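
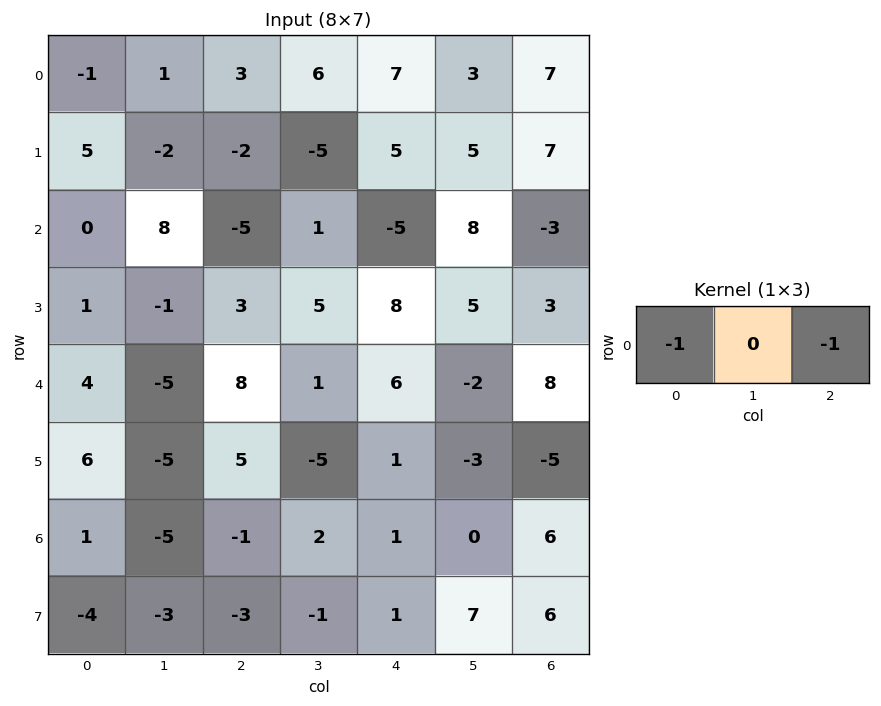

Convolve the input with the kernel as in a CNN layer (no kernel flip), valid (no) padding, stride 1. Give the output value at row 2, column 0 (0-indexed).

The receptive field on the input at this output position is [0 8 -5]. Elementwise product with the kernel and sum: 0·-1 + -5·-1.

5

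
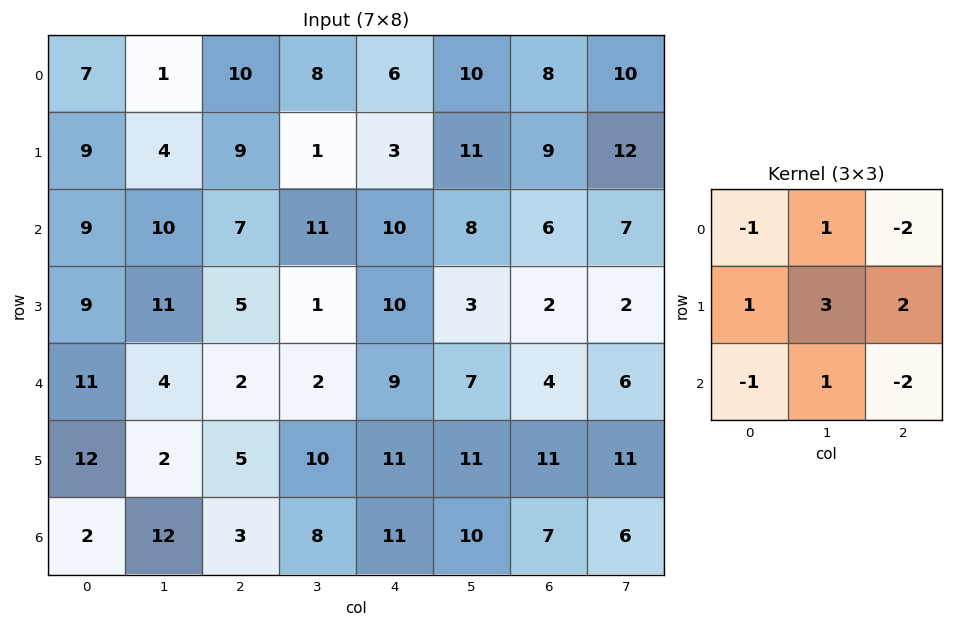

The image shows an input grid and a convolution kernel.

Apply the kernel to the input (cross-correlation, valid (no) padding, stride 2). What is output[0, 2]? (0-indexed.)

The receptive field on the input at this output position is [6 10 8 / 3 11 9 / 10 8 6]. Elementwise product with the kernel and sum: 6·-1 + 10·1 + 8·-2 + 3·1 + 11·3 + 9·2 + 10·-1 + 8·1 + 6·-2.

28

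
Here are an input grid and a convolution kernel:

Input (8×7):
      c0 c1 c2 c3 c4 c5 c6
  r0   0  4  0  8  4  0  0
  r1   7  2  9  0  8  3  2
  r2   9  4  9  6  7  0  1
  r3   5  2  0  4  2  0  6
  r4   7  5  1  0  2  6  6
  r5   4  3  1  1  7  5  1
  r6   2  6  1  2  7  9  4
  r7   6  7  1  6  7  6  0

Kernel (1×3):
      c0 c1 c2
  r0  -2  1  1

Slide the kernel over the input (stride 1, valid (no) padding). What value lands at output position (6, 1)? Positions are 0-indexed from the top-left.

-9

The receptive field on the input at this output position is [6 1 2]. Elementwise product with the kernel and sum: 6·-2 + 1·1 + 2·1.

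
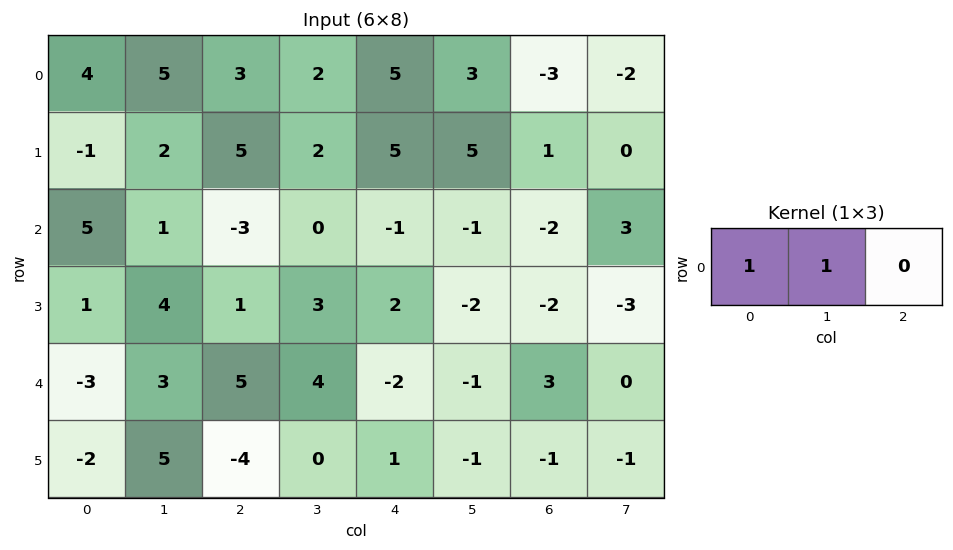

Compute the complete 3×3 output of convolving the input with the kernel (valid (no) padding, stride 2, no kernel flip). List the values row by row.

Output[0,0]: The receptive field on the input at this output position is [4 5 3]. Elementwise product with the kernel and sum: 4·1 + 5·1.
Output[0,1]: The receptive field on the input at this output position is [3 2 5]. Elementwise product with the kernel and sum: 3·1 + 2·1.

9 5 8
6 -3 -2
0 9 -3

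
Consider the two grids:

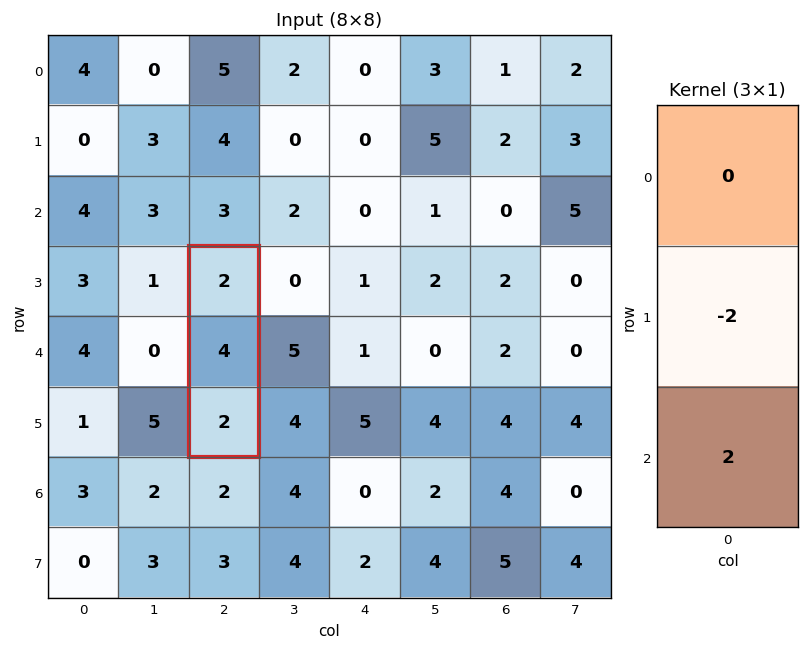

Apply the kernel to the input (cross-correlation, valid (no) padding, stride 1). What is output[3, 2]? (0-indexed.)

-4

The receptive field on the input at this output position is [2 / 4 / 2]. Elementwise product with the kernel and sum: 4·-2 + 2·2.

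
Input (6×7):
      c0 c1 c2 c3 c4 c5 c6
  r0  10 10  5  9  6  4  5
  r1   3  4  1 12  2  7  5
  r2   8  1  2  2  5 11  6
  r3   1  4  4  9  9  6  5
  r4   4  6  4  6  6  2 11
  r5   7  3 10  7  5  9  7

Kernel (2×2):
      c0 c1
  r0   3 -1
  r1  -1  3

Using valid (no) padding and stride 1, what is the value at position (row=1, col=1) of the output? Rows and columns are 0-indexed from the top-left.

The receptive field on the input at this output position is [4 1 / 1 2]. Elementwise product with the kernel and sum: 4·3 + 1·-1 + 1·-1 + 2·3.

16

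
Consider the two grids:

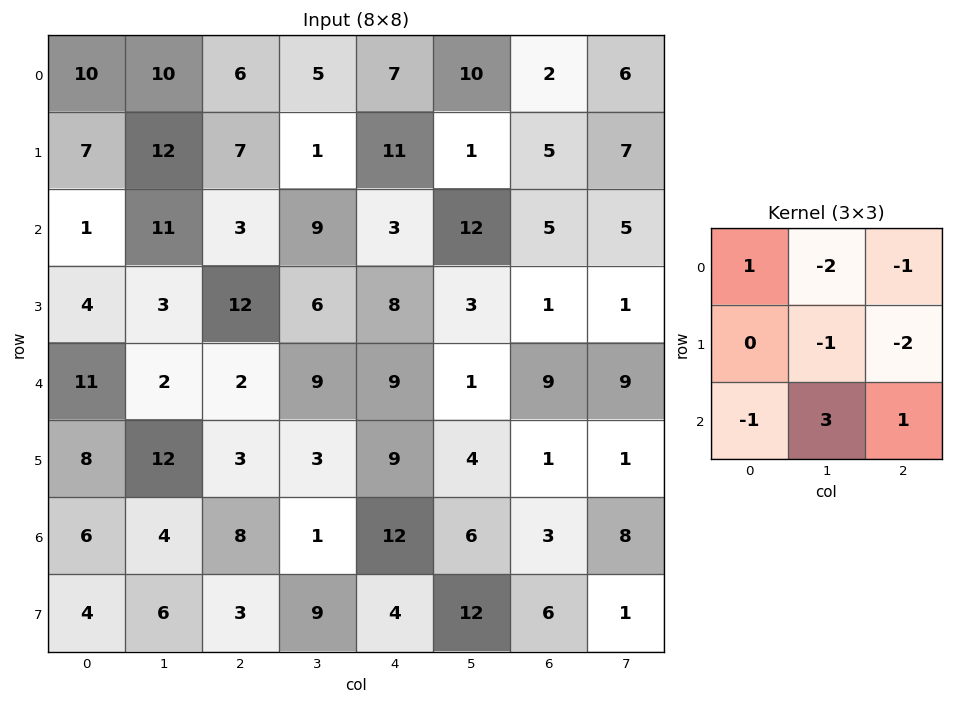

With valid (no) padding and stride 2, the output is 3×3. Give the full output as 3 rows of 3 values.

Output[0,0]: The receptive field on the input at this output position is [10 10 6 / 7 12 7 / 1 11 3]. Elementwise product with the kernel and sum: 10·1 + 10·-2 + 6·-1 + 12·-1 + 7·-2 + 1·-1 + 11·3 + 3·1.
Output[0,1]: The receptive field on the input at this output position is [6 5 7 / 7 1 11 / 3 9 3]. Elementwise product with the kernel and sum: 6·1 + 5·-2 + 7·-1 + 1·-1 + 11·-2 + 3·-1 + 9·3 + 3·1.

-7 -7 12
-54 -6 -28
1 -39 1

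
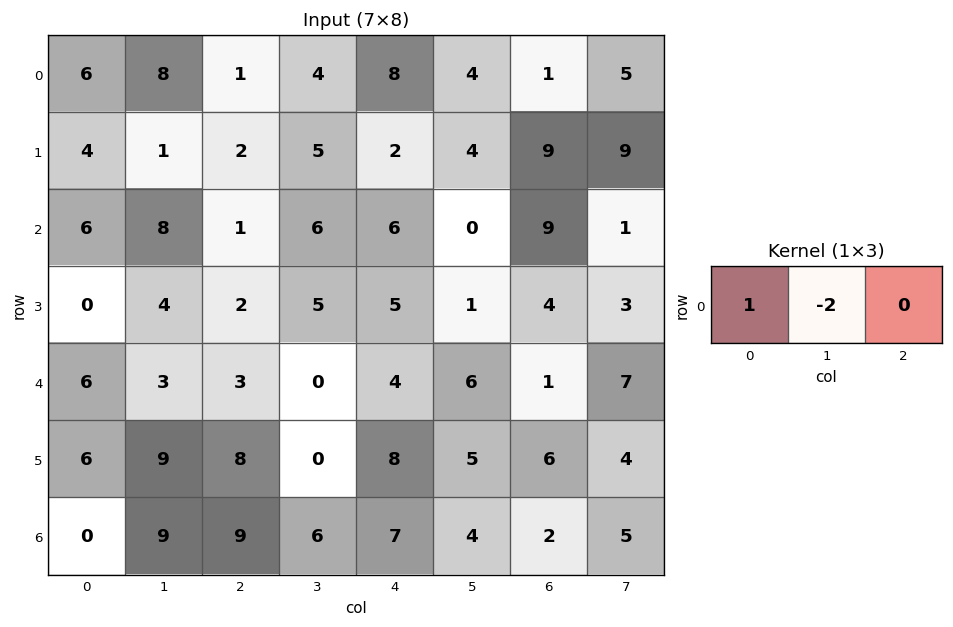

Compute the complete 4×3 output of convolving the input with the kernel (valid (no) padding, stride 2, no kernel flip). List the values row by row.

Output[0,0]: The receptive field on the input at this output position is [6 8 1]. Elementwise product with the kernel and sum: 6·1 + 8·-2.

-10 -7 0
-10 -11 6
0 3 -8
-18 -3 -1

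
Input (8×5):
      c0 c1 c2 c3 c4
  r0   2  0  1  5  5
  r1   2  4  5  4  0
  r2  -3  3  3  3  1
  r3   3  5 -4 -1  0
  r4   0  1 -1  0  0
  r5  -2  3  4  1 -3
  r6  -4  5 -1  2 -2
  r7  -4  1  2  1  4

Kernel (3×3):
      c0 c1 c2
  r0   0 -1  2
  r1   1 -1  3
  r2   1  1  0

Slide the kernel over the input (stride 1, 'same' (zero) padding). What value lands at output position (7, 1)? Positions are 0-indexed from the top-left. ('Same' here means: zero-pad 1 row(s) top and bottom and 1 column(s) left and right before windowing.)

-6

The receptive field on the zero-padded input at this output position is [-4 5 -1 / -4 1 2 / 0 0 0]. Elementwise product with the kernel and sum: 5·-1 + -1·2 + -4·1 + 1·-1 + 2·3 + 0·1 + 0·1.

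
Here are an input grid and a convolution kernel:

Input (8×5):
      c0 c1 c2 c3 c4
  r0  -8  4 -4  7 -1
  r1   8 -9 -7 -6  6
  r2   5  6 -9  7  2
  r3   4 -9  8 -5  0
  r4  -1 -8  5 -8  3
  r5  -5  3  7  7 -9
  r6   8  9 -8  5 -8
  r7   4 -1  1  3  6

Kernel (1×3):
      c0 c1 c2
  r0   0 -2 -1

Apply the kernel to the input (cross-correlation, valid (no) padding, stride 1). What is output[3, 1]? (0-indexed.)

The receptive field on the input at this output position is [-9 8 -5]. Elementwise product with the kernel and sum: 8·-2 + -5·-1.

-11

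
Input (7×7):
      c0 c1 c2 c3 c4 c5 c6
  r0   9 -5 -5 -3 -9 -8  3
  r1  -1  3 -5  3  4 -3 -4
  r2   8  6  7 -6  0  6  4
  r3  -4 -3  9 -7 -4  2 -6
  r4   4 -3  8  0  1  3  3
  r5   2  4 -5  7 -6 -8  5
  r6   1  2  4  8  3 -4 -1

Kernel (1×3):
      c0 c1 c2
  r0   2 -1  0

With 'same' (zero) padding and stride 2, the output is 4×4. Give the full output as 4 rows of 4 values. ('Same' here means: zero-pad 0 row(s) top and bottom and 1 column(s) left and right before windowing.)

-9 -5 3 -19
-8 5 -12 8
-4 -14 -1 3
-1 0 13 -7

Output[0,0]: The receptive field on the zero-padded input at this output position is [0 9 -5]. Elementwise product with the kernel and sum: 0·2 + 9·-1.
Output[0,1]: The receptive field on the zero-padded input at this output position is [-5 -5 -3]. Elementwise product with the kernel and sum: -5·2 + -5·-1.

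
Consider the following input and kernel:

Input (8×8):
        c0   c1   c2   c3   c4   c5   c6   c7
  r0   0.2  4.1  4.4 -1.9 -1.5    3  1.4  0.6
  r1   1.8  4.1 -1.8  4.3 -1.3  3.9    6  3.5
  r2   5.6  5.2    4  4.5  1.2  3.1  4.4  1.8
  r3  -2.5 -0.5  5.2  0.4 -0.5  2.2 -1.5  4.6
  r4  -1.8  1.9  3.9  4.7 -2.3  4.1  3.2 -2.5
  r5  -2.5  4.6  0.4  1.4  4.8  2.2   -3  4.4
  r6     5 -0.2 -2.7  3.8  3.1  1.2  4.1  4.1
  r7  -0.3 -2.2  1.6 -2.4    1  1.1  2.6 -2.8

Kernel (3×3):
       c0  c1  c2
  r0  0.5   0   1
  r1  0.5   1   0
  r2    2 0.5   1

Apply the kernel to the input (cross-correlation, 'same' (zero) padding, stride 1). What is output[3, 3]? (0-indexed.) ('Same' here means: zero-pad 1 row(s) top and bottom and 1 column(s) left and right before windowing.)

The receptive field on the zero-padded input at this output position is [4 4.5 1.2 / 5.2 0.4 -0.5 / 3.9 4.7 -2.3]. Elementwise product with the kernel and sum: 4·0.5 + 1.2·1 + 5.2·0.5 + 0.4·1 + 3.9·2 + 4.7·0.5 + -2.3·1.

14.05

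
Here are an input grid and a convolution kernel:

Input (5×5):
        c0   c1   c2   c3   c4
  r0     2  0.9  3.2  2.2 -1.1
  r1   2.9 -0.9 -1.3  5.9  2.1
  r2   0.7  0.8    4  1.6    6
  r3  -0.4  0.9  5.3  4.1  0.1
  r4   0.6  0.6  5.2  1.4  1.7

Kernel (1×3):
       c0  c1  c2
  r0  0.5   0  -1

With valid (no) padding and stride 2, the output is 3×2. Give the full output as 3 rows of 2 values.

Output[0,0]: The receptive field on the input at this output position is [2 0.9 3.2]. Elementwise product with the kernel and sum: 2·0.5 + 3.2·-1.
Output[0,1]: The receptive field on the input at this output position is [3.2 2.2 -1.1]. Elementwise product with the kernel and sum: 3.2·0.5 + -1.1·-1.

-2.2 2.7
-3.65 -4
-4.9 0.9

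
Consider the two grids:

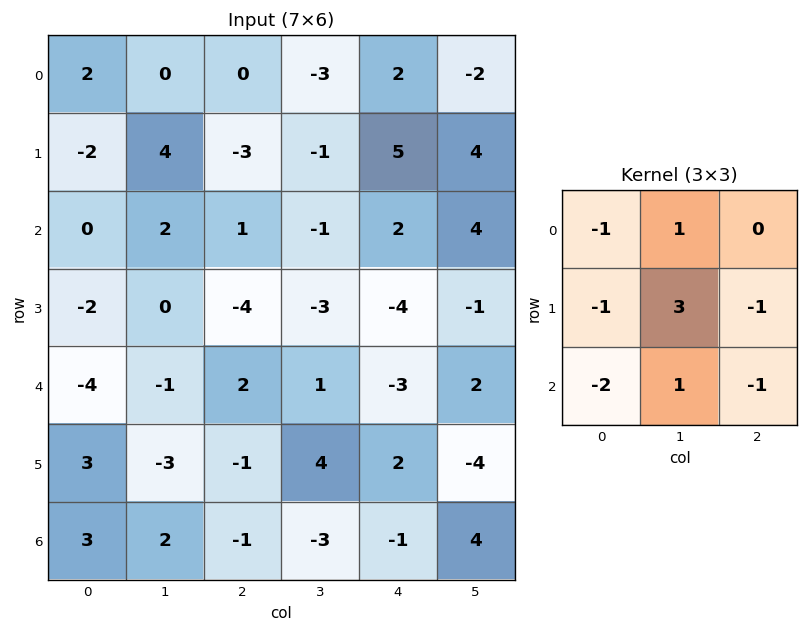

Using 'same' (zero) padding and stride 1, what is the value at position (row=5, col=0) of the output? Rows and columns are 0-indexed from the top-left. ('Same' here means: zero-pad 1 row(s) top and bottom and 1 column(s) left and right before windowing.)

The receptive field on the zero-padded input at this output position is [0 -4 -1 / 0 3 -3 / 0 3 2]. Elementwise product with the kernel and sum: 0·-1 + -4·1 + 0·-1 + 3·3 + -3·-1 + 0·-2 + 3·1 + 2·-1.

9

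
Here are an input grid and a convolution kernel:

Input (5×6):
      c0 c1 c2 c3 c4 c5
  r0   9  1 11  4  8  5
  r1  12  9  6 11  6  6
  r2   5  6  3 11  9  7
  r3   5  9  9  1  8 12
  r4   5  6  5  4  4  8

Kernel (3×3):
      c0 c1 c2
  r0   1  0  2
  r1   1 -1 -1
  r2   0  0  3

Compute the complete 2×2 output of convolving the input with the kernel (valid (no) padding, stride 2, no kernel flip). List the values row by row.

Output[0,0]: The receptive field on the input at this output position is [9 1 11 / 12 9 6 / 5 6 3]. Elementwise product with the kernel and sum: 9·1 + 11·2 + 12·1 + 9·-1 + 6·-1 + 3·3.
Output[0,1]: The receptive field on the input at this output position is [11 4 8 / 6 11 6 / 3 11 9]. Elementwise product with the kernel and sum: 11·1 + 8·2 + 6·1 + 11·-1 + 6·-1 + 9·3.

37 43
13 33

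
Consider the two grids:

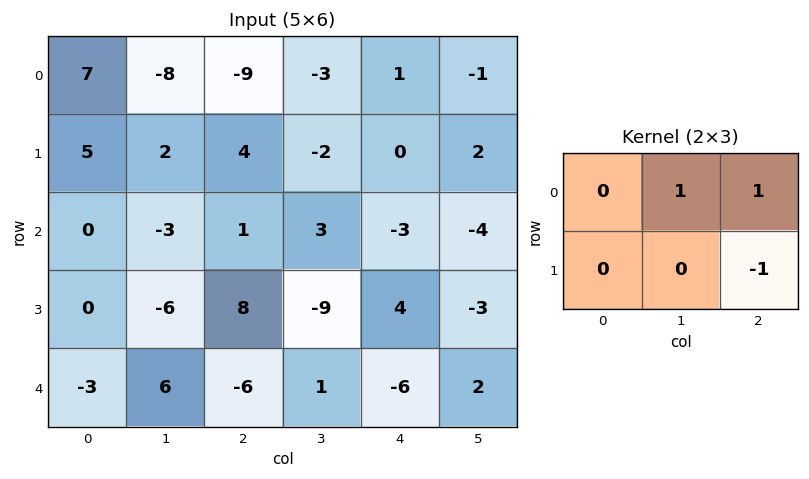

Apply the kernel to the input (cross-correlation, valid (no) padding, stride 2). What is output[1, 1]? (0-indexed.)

The receptive field on the input at this output position is [1 3 -3 / 8 -9 4]. Elementwise product with the kernel and sum: 3·1 + -3·1 + 4·-1.

-4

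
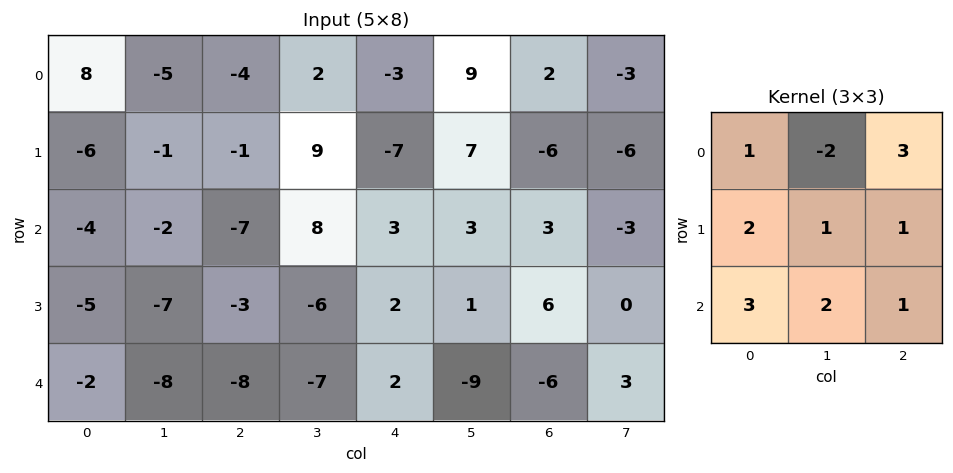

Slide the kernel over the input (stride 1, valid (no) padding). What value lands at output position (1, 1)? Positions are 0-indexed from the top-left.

-8

The receptive field on the input at this output position is [-1 -1 9 / -2 -7 8 / -7 -3 -6]. Elementwise product with the kernel and sum: -1·1 + -1·-2 + 9·3 + -2·2 + -7·1 + 8·1 + -7·3 + -3·2 + -6·1.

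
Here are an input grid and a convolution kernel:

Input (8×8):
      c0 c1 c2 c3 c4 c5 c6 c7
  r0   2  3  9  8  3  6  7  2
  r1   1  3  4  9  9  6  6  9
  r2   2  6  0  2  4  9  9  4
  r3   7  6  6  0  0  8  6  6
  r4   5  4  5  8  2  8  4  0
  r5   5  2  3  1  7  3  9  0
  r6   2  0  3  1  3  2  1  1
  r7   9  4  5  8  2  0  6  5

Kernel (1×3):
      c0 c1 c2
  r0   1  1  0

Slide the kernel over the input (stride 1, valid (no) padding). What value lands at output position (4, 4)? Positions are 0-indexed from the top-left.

The receptive field on the input at this output position is [2 8 4]. Elementwise product with the kernel and sum: 2·1 + 8·1.

10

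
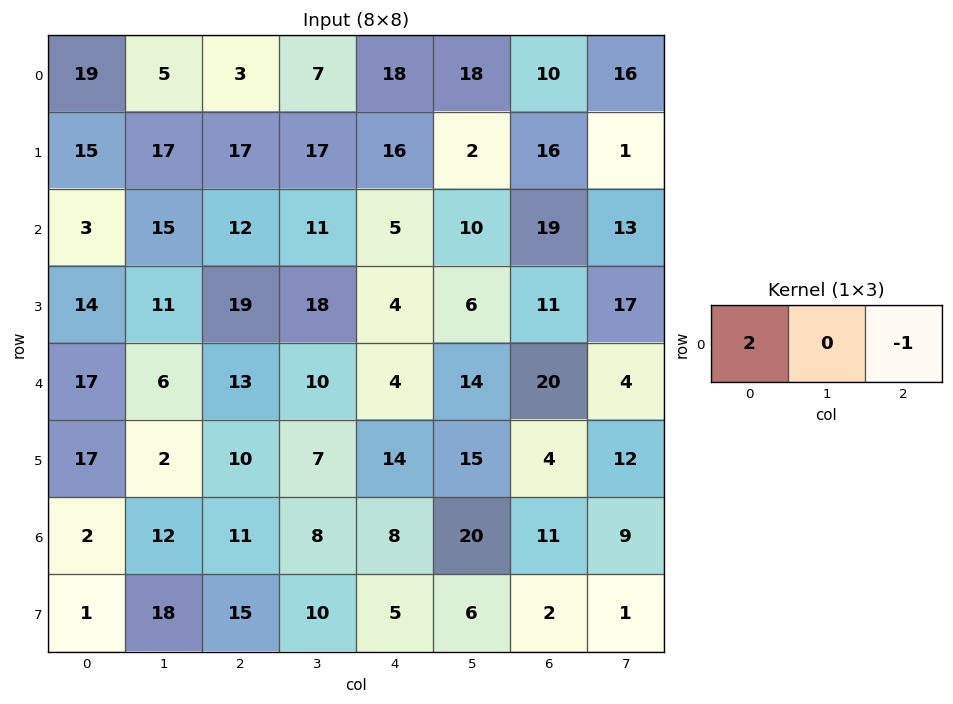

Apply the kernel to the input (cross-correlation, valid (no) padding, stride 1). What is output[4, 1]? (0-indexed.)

The receptive field on the input at this output position is [6 13 10]. Elementwise product with the kernel and sum: 6·2 + 10·-1.

2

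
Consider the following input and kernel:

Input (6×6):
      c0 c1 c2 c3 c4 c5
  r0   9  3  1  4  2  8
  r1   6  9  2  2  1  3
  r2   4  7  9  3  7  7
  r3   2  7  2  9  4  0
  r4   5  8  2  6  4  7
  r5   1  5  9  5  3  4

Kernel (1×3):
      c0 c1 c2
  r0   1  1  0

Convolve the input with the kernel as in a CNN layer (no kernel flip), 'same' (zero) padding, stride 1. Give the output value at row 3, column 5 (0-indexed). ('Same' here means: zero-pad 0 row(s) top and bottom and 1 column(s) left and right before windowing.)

4

The receptive field on the zero-padded input at this output position is [4 0 0]. Elementwise product with the kernel and sum: 4·1 + 0·1.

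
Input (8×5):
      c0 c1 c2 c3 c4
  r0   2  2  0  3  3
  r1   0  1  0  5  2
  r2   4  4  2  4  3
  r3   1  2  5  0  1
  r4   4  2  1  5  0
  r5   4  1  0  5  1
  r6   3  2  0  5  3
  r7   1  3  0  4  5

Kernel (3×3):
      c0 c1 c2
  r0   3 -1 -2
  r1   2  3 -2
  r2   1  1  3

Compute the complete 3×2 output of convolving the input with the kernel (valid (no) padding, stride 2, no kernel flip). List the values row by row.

Output[0,0]: The receptive field on the input at this output position is [2 2 0 / 0 1 0 / 4 4 2]. Elementwise product with the kernel and sum: 2·3 + 2·-1 + 0·-2 + 0·2 + 1·3 + 0·-2 + 4·1 + 4·1 + 2·3.

21 17
11 10
24 25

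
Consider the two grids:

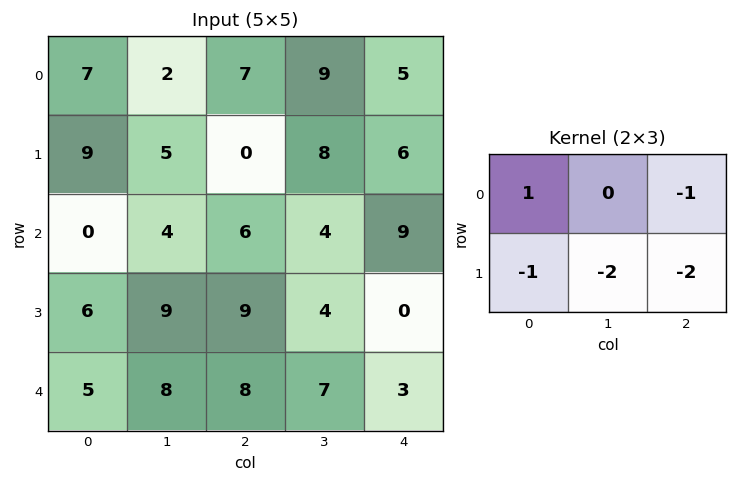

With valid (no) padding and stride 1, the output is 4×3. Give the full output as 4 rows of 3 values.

Output[0,0]: The receptive field on the input at this output position is [7 2 7 / 9 5 0]. Elementwise product with the kernel and sum: 7·1 + 7·-1 + 9·-1 + 5·-2 + 0·-2.

-19 -28 -26
-11 -27 -38
-48 -35 -20
-40 -33 -19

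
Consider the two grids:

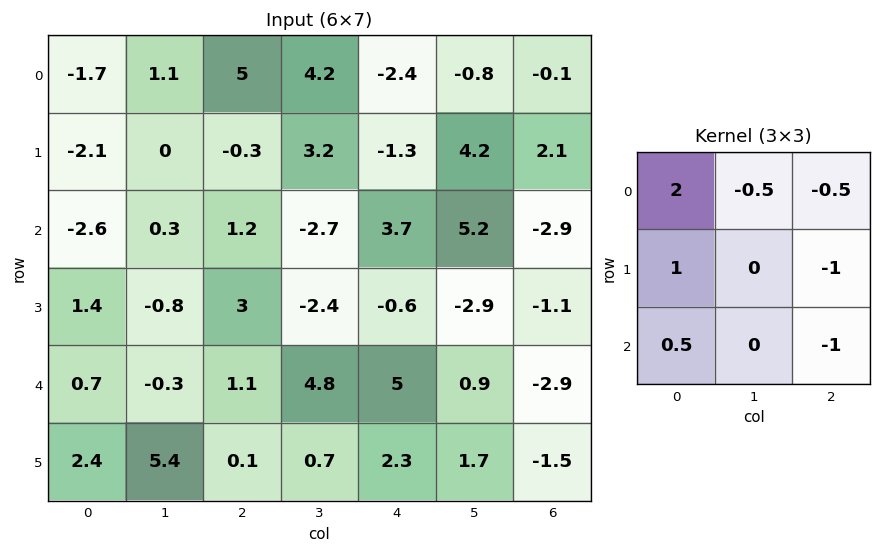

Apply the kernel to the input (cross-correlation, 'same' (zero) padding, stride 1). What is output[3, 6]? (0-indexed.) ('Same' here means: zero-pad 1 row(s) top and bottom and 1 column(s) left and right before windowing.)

9.4

The receptive field on the zero-padded input at this output position is [5.2 -2.9 0 / -2.9 -1.1 0 / 0.9 -2.9 0]. Elementwise product with the kernel and sum: 5.2·2 + -2.9·-0.5 + 0·-0.5 + -2.9·1 + 0·-1 + 0.9·0.5 + 0·-1.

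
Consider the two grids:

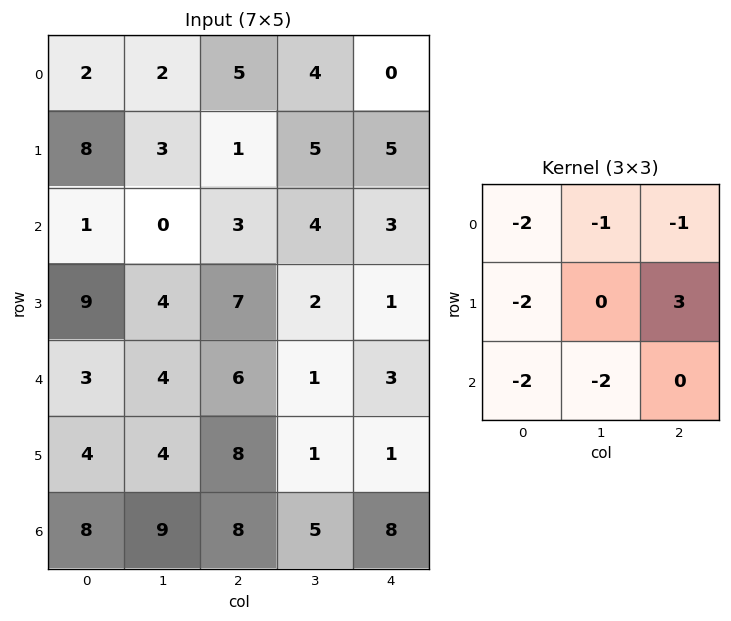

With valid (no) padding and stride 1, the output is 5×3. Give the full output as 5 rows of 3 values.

Output[0,0]: The receptive field on the input at this output position is [2 2 5 / 8 3 1 / 1 0 3]. Elementwise product with the kernel and sum: 2·-2 + 2·-1 + 5·-1 + 8·-2 + 1·3 + 1·-2 + 0·-2.

-26 -10 -15
-39 -22 -27
-16 -29 -38
-33 -46 -38
-34 -54 -55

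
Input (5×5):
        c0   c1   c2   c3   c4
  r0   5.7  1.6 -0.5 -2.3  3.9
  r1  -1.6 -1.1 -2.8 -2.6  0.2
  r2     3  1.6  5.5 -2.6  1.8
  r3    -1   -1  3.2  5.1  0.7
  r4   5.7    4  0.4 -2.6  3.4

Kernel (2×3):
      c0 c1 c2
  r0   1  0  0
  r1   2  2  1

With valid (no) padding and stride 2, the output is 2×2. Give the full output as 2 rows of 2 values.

-2.5 -11.1
2.2 22.8

Output[0,0]: The receptive field on the input at this output position is [5.7 1.6 -0.5 / -1.6 -1.1 -2.8]. Elementwise product with the kernel and sum: 5.7·1 + -1.6·2 + -1.1·2 + -2.8·1.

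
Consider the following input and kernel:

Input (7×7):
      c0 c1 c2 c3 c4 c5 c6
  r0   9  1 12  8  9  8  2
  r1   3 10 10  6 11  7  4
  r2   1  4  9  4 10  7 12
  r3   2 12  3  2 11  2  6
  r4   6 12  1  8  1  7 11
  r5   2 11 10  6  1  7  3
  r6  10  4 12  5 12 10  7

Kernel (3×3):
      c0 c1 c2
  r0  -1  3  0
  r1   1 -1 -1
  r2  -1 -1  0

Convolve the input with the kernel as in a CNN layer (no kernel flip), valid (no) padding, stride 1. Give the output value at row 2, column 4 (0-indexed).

6

The receptive field on the input at this output position is [10 7 12 / 11 2 6 / 1 7 11]. Elementwise product with the kernel and sum: 10·-1 + 7·3 + 11·1 + 2·-1 + 6·-1 + 1·-1 + 7·-1.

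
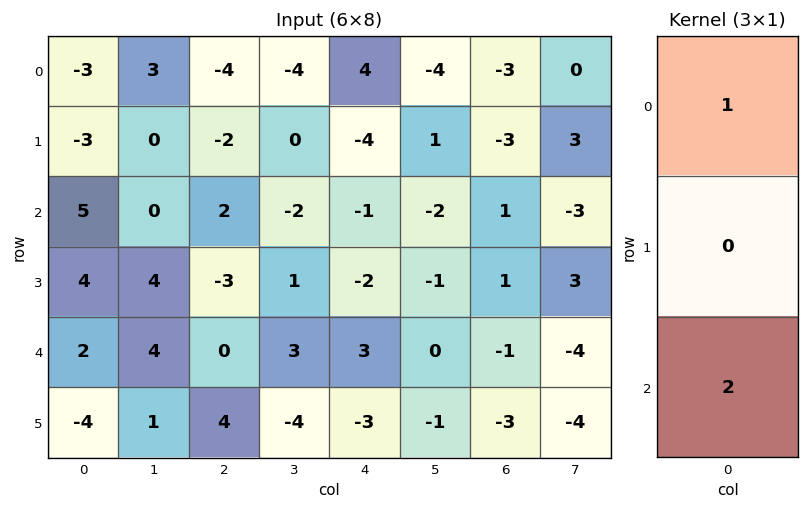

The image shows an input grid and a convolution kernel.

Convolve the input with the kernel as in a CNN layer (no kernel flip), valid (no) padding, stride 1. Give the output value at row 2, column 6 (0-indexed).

The receptive field on the input at this output position is [1 / 1 / -1]. Elementwise product with the kernel and sum: 1·1 + -1·2.

-1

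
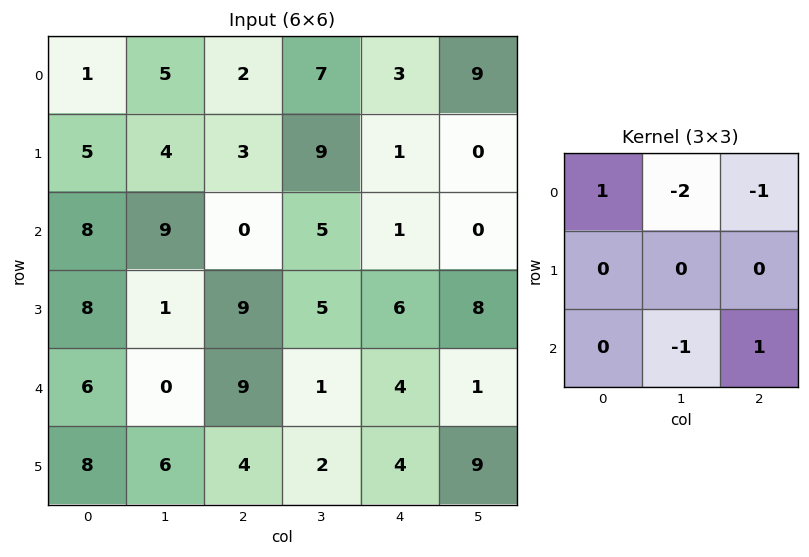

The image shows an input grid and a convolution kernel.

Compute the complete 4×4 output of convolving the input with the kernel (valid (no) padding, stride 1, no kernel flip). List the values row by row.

Output[0,0]: The receptive field on the input at this output position is [1 5 2 / 5 4 3 / 8 9 0]. Elementwise product with the kernel and sum: 1·1 + 5·-2 + 2·-1 + 9·-1 + 0·1.
Output[0,1]: The receptive field on the input at this output position is [5 2 7 / 4 3 9 / 9 0 5]. Elementwise product with the kernel and sum: 5·1 + 2·-2 + 7·-1 + 0·-1 + 5·1.

-20 -1 -19 -9
2 -15 -15 9
-1 -4 -8 0
-5 -24 -5 -10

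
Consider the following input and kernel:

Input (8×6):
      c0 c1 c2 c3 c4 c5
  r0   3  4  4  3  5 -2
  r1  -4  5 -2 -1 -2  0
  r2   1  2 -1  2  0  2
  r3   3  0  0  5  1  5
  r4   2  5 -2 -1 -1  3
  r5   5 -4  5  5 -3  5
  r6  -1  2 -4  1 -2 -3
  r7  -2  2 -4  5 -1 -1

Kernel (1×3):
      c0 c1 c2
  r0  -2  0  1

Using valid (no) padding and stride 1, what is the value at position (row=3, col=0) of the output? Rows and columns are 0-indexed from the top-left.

-6

The receptive field on the input at this output position is [3 0 0]. Elementwise product with the kernel and sum: 3·-2 + 0·1.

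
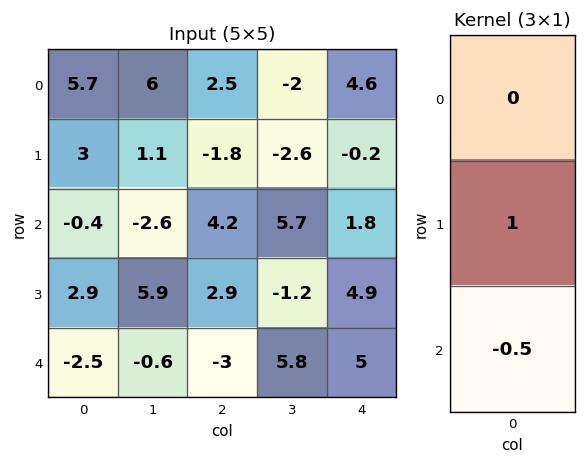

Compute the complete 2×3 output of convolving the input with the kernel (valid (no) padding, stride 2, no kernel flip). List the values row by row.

3.2 -3.9 -1.1
4.15 4.4 2.4

Output[0,0]: The receptive field on the input at this output position is [5.7 / 3 / -0.4]. Elementwise product with the kernel and sum: 3·1 + -0.4·-0.5.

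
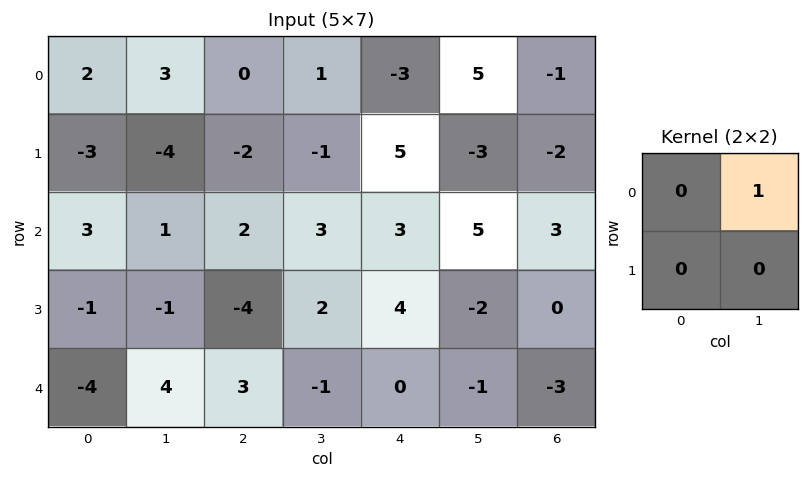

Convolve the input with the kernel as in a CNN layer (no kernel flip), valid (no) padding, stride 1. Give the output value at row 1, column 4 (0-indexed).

The receptive field on the input at this output position is [5 -3 / 3 5]. Elementwise product with the kernel and sum: -3·1.

-3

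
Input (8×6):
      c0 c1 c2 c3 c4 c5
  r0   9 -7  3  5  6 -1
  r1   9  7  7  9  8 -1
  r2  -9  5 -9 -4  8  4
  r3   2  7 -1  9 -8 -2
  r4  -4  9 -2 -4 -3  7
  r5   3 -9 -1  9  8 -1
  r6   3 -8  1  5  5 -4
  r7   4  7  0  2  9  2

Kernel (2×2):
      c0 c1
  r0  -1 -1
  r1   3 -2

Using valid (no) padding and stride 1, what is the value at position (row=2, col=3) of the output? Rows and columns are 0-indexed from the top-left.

The receptive field on the input at this output position is [-4 8 / 9 -8]. Elementwise product with the kernel and sum: -4·-1 + 8·-1 + 9·3 + -8·-2.

39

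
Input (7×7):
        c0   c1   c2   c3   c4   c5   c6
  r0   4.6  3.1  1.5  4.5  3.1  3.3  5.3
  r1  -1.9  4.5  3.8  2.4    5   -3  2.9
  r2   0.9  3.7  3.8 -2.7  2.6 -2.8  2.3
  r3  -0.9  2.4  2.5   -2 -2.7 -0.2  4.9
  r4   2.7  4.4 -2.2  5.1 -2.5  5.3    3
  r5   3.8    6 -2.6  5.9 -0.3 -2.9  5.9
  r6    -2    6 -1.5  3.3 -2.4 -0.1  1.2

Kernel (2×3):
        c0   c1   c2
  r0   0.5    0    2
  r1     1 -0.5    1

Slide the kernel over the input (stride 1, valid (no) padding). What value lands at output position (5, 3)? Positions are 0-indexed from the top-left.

1.55

The receptive field on the input at this output position is [5.9 -0.3 -2.9 / 3.3 -2.4 -0.1]. Elementwise product with the kernel and sum: 5.9·0.5 + -2.9·2 + 3.3·1 + -2.4·-0.5 + -0.1·1.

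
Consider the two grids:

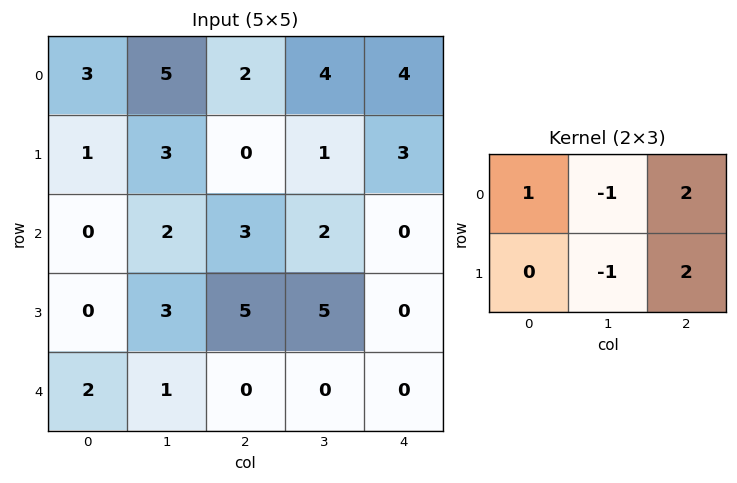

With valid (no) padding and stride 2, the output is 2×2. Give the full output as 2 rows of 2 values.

Output[0,0]: The receptive field on the input at this output position is [3 5 2 / 1 3 0]. Elementwise product with the kernel and sum: 3·1 + 5·-1 + 2·2 + 3·-1 + 0·2.

-1 11
11 -4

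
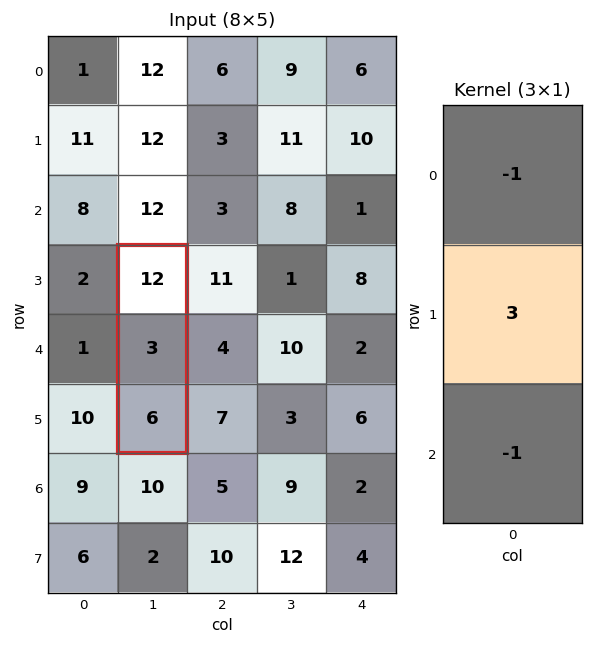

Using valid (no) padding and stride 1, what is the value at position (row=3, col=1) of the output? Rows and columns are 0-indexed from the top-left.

-9

The receptive field on the input at this output position is [12 / 3 / 6]. Elementwise product with the kernel and sum: 12·-1 + 3·3 + 6·-1.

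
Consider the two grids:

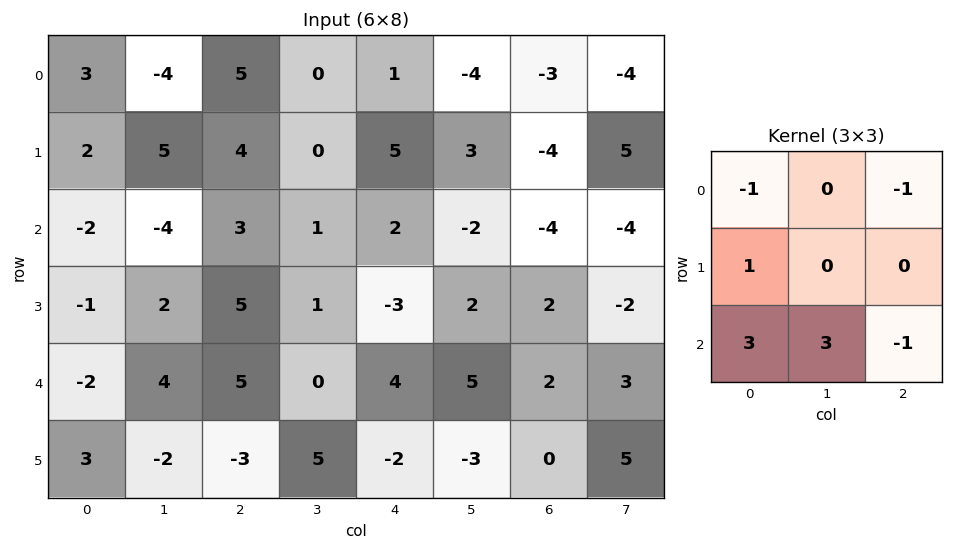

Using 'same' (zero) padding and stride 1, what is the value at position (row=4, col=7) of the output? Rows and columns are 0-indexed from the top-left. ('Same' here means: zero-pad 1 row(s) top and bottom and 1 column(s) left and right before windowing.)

The receptive field on the zero-padded input at this output position is [2 -2 0 / 2 3 0 / 0 5 0]. Elementwise product with the kernel and sum: 2·-1 + 0·-1 + 2·1 + 0·3 + 5·3 + 0·-1.

15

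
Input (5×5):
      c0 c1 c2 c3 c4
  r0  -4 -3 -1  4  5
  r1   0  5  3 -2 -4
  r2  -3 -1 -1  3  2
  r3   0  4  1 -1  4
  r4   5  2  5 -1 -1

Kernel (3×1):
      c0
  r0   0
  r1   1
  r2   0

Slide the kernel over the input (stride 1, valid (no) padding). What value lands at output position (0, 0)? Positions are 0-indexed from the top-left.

0

The receptive field on the input at this output position is [-4 / 0 / -3]. Elementwise product with the kernel and sum: 0·1.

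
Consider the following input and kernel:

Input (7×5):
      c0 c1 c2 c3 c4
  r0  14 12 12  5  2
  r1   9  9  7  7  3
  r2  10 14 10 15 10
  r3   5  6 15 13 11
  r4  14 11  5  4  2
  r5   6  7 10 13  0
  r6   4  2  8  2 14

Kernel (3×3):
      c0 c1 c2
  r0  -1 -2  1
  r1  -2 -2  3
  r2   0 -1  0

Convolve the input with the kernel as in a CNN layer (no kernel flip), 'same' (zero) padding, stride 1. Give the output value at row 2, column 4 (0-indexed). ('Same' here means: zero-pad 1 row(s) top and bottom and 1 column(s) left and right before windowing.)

-74

The receptive field on the zero-padded input at this output position is [7 3 0 / 15 10 0 / 13 11 0]. Elementwise product with the kernel and sum: 7·-1 + 3·-2 + 0·1 + 15·-2 + 10·-2 + 0·3 + 11·-1.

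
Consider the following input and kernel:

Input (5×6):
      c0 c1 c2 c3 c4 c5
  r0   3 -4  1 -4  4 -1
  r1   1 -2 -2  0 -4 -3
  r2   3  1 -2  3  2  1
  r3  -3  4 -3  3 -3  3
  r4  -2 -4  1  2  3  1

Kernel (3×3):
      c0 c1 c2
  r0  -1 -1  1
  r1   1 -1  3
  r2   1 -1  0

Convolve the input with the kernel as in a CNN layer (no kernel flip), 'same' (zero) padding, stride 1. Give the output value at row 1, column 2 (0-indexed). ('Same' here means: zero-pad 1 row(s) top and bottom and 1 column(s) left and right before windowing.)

The receptive field on the zero-padded input at this output position is [-4 1 -4 / -2 -2 0 / 1 -2 3]. Elementwise product with the kernel and sum: -4·-1 + 1·-1 + -4·1 + -2·1 + -2·-1 + 0·3 + 1·1 + -2·-1.

2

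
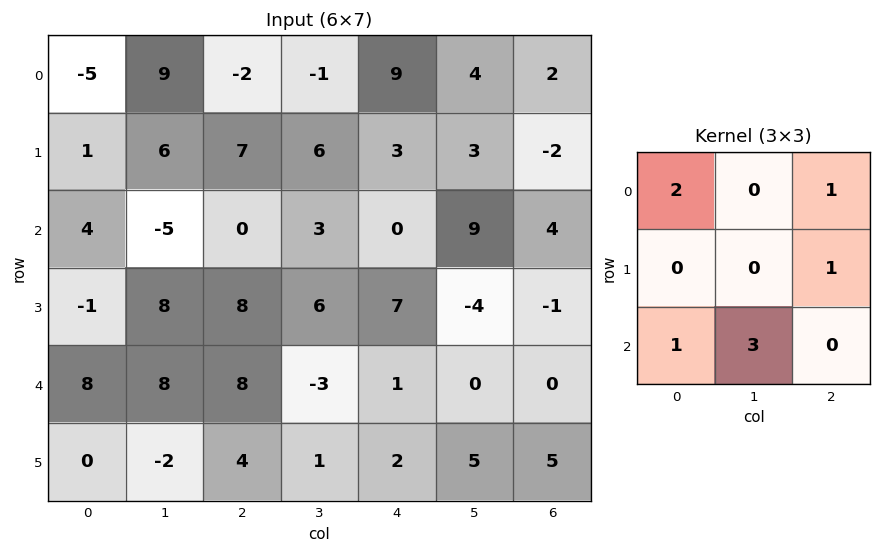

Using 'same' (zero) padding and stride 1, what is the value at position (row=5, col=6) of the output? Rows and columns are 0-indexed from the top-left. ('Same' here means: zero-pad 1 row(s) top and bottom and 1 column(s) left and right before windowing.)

The receptive field on the zero-padded input at this output position is [0 0 0 / 5 5 0 / 0 0 0]. Elementwise product with the kernel and sum: 0·2 + 0·1 + 0·1 + 0·1 + 0·3.

0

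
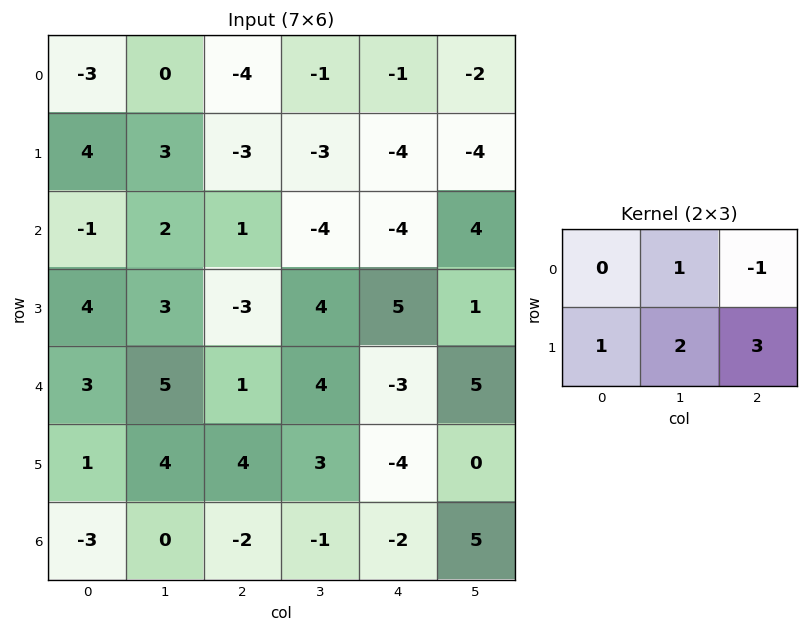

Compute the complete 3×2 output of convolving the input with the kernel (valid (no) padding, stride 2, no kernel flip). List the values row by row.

Output[0,0]: The receptive field on the input at this output position is [-3 0 -4 / 4 3 -3]. Elementwise product with the kernel and sum: 0·1 + -4·-1 + 4·1 + 3·2 + -3·3.
Output[0,1]: The receptive field on the input at this output position is [-4 -1 -1 / -3 -3 -4]. Elementwise product with the kernel and sum: -1·1 + -1·-1 + -3·1 + -3·2 + -4·3.

5 -21
2 20
25 5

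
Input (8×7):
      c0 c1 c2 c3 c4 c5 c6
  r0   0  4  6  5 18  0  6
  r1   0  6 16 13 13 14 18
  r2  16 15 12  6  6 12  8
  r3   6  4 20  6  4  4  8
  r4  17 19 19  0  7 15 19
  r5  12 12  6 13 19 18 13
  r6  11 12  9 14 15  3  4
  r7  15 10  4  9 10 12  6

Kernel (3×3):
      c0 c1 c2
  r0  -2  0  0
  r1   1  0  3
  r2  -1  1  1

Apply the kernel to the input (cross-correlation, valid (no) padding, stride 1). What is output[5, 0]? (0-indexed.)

13

The receptive field on the input at this output position is [12 12 6 / 11 12 9 / 15 10 4]. Elementwise product with the kernel and sum: 12·-2 + 11·1 + 9·3 + 15·-1 + 10·1 + 4·1.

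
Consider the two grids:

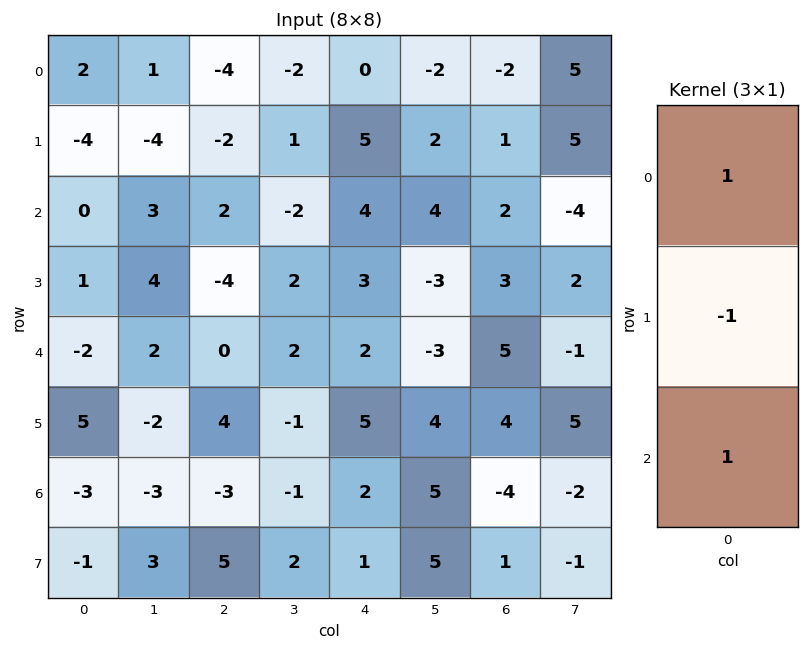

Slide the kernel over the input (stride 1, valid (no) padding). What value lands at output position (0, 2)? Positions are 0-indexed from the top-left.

The receptive field on the input at this output position is [-4 / -2 / 2]. Elementwise product with the kernel and sum: -4·1 + -2·-1 + 2·1.

0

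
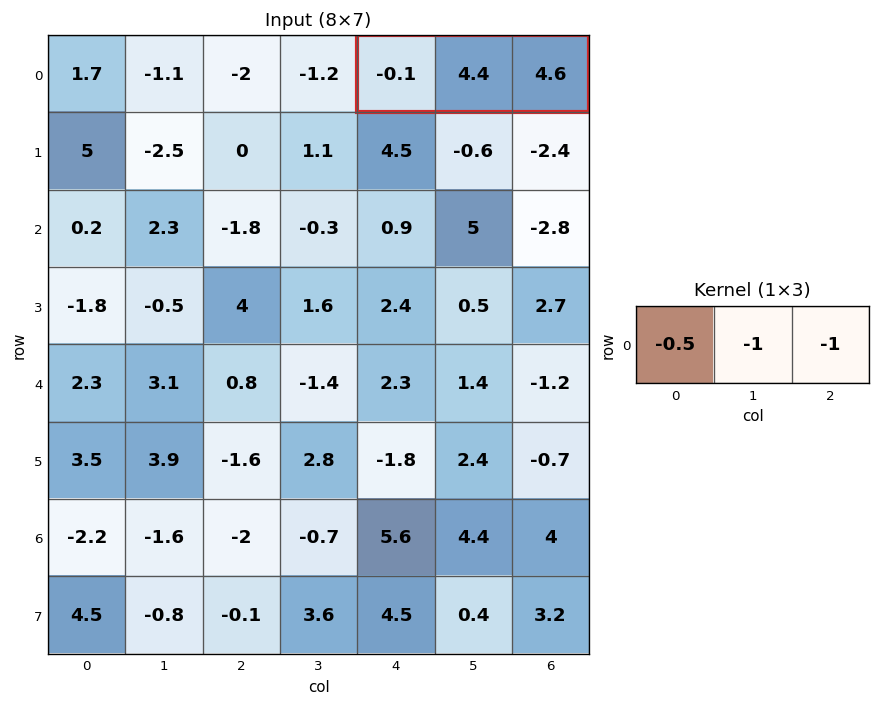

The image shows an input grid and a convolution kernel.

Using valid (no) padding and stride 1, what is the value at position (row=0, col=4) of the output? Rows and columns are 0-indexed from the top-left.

The receptive field on the input at this output position is [-0.1 4.4 4.6]. Elementwise product with the kernel and sum: -0.1·-0.5 + 4.4·-1 + 4.6·-1.

-8.95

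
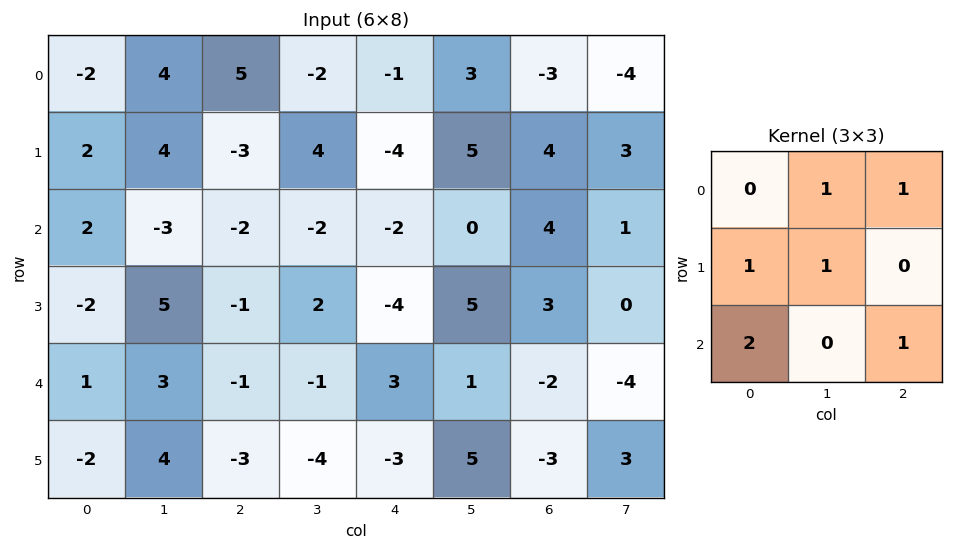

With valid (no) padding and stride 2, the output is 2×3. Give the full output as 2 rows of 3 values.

Output[0,0]: The receptive field on the input at this output position is [-2 4 5 / 2 4 -3 / 2 -3 -2]. Elementwise product with the kernel and sum: 4·1 + 5·1 + 2·1 + 4·1 + 2·2 + -2·1.
Output[0,1]: The receptive field on the input at this output position is [5 -2 -1 / -3 4 -4 / -2 -2 -2]. Elementwise product with the kernel and sum: -2·1 + -1·1 + -3·1 + 4·1 + -2·2 + -2·1.

17 -8 1
-1 -2 9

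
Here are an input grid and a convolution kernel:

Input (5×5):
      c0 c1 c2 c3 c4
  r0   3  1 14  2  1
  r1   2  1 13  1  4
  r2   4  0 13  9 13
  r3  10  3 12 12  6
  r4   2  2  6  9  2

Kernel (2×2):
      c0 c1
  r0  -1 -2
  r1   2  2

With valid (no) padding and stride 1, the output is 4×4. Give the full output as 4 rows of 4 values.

Output[0,0]: The receptive field on the input at this output position is [3 1 / 2 1]. Elementwise product with the kernel and sum: 3·-1 + 1·-2 + 2·2 + 1·2.

1 -1 10 6
4 -1 29 35
22 4 17 1
-8 -11 -6 -2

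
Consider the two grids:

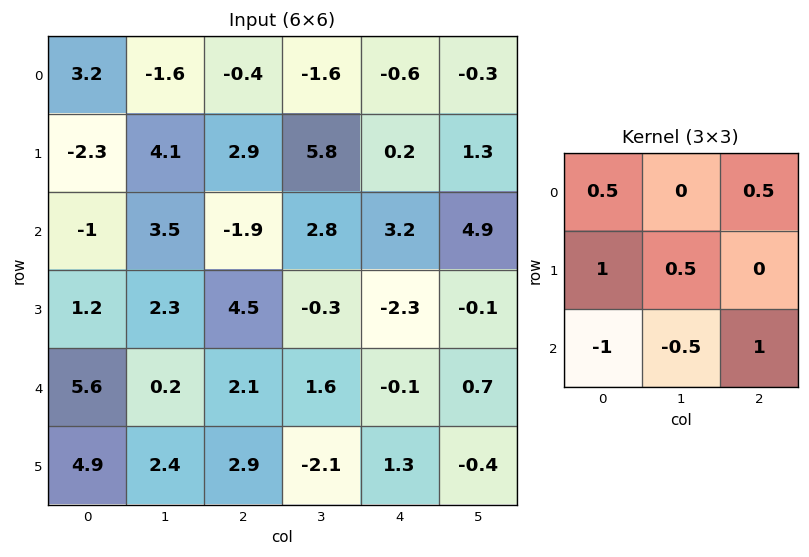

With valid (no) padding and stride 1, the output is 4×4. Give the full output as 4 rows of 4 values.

-1.5 4.2 9 5.45
3.2 2.65 -5.6 9.3
-2.7 8.05 2 1.55
5.35 -3.7 3.45 2.4

Output[0,0]: The receptive field on the input at this output position is [3.2 -1.6 -0.4 / -2.3 4.1 2.9 / -1 3.5 -1.9]. Elementwise product with the kernel and sum: 3.2·0.5 + -0.4·0.5 + -2.3·1 + 4.1·0.5 + -1·-1 + 3.5·-0.5 + -1.9·1.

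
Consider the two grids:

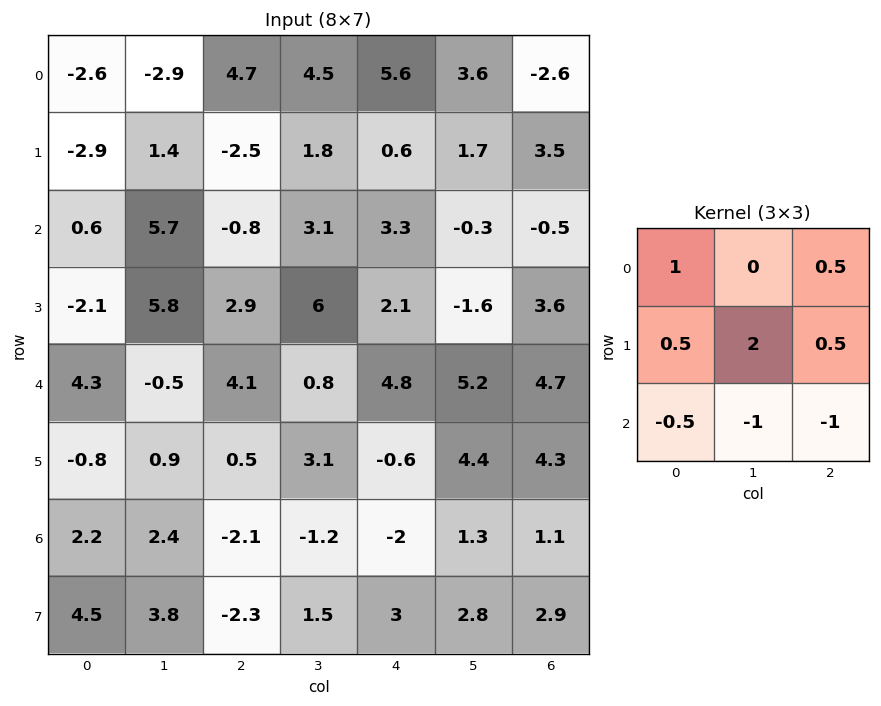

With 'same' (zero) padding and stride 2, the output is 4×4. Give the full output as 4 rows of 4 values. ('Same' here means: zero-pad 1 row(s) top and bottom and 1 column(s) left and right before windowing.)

-5.15 10.2 12.05 -7.75
1.05 -6.7 7.15 -2.25
11.15 13.1 12.45 3.9
-2.25 -2.25 -5.2 2.95

Output[0,0]: The receptive field on the zero-padded input at this output position is [0 0 0 / 0 -2.6 -2.9 / 0 -2.9 1.4]. Elementwise product with the kernel and sum: 0·1 + 0·0.5 + 0·0.5 + -2.6·2 + -2.9·0.5 + 0·-0.5 + -2.9·-1 + 1.4·-1.
Output[0,1]: The receptive field on the zero-padded input at this output position is [0 0 0 / -2.9 4.7 4.5 / 1.4 -2.5 1.8]. Elementwise product with the kernel and sum: 0·1 + 0·0.5 + -2.9·0.5 + 4.7·2 + 4.5·0.5 + 1.4·-0.5 + -2.5·-1 + 1.8·-1.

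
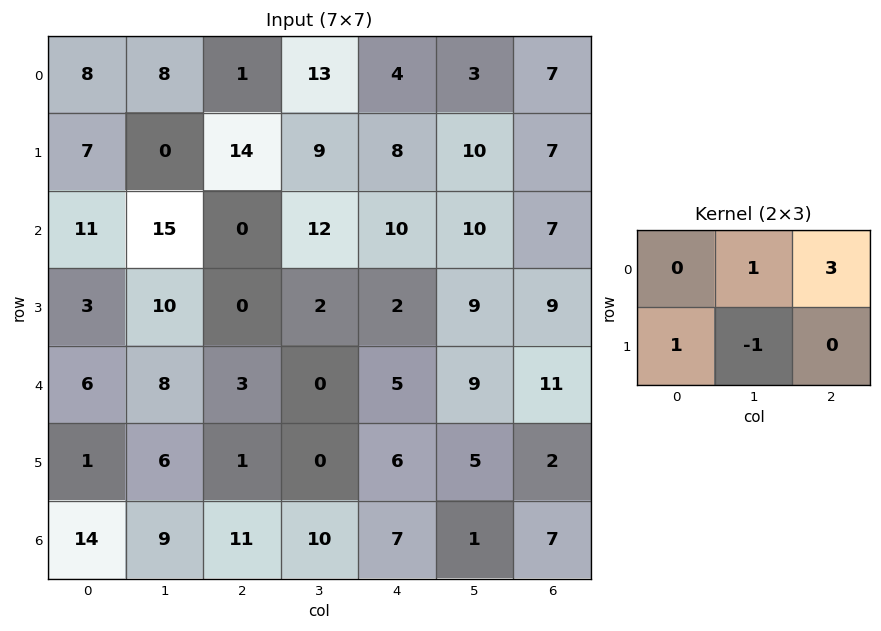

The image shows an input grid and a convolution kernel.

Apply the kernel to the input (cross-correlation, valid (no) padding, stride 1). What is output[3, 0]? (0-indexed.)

8

The receptive field on the input at this output position is [3 10 0 / 6 8 3]. Elementwise product with the kernel and sum: 10·1 + 0·3 + 6·1 + 8·-1.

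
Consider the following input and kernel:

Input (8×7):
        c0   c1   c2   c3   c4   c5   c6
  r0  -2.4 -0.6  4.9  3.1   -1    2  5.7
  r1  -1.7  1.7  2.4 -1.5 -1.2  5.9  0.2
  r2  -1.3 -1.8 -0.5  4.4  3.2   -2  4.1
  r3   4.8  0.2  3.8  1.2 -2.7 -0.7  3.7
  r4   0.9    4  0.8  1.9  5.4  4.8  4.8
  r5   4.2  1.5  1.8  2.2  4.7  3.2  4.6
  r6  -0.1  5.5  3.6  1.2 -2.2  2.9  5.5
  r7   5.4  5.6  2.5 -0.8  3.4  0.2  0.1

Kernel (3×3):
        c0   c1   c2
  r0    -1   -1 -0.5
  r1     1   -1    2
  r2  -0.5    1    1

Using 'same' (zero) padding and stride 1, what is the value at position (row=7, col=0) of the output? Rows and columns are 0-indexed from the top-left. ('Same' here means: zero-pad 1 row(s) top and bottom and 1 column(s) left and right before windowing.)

The receptive field on the zero-padded input at this output position is [0 -0.1 5.5 / 0 5.4 5.6 / 0 0 0]. Elementwise product with the kernel and sum: 0·-1 + -0.1·-1 + 5.5·-0.5 + 0·1 + 5.4·-1 + 5.6·2 + 0·-0.5 + 0·1 + 0·1.

3.15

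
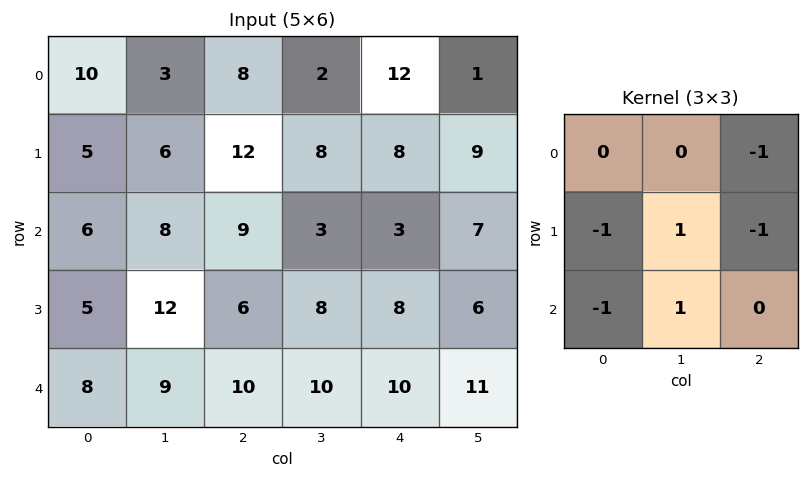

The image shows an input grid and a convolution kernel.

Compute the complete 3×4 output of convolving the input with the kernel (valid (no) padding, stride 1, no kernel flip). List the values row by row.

-17 -3 -30 -10
-12 -16 -15 -16
-7 -16 -9 -13

Output[0,0]: The receptive field on the input at this output position is [10 3 8 / 5 6 12 / 6 8 9]. Elementwise product with the kernel and sum: 8·-1 + 5·-1 + 6·1 + 12·-1 + 6·-1 + 8·1.
Output[0,1]: The receptive field on the input at this output position is [3 8 2 / 6 12 8 / 8 9 3]. Elementwise product with the kernel and sum: 2·-1 + 6·-1 + 12·1 + 8·-1 + 8·-1 + 9·1.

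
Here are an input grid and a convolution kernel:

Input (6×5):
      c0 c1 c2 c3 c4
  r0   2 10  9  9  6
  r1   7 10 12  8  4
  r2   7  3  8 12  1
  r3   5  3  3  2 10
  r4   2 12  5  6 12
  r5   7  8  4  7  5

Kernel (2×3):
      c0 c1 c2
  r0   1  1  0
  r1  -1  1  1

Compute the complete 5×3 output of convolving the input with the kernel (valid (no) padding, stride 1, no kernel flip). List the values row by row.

27 29 18
21 39 25
11 13 29
23 5 18
19 20 19

Output[0,0]: The receptive field on the input at this output position is [2 10 9 / 7 10 12]. Elementwise product with the kernel and sum: 2·1 + 10·1 + 7·-1 + 10·1 + 12·1.
Output[0,1]: The receptive field on the input at this output position is [10 9 9 / 10 12 8]. Elementwise product with the kernel and sum: 10·1 + 9·1 + 10·-1 + 12·1 + 8·1.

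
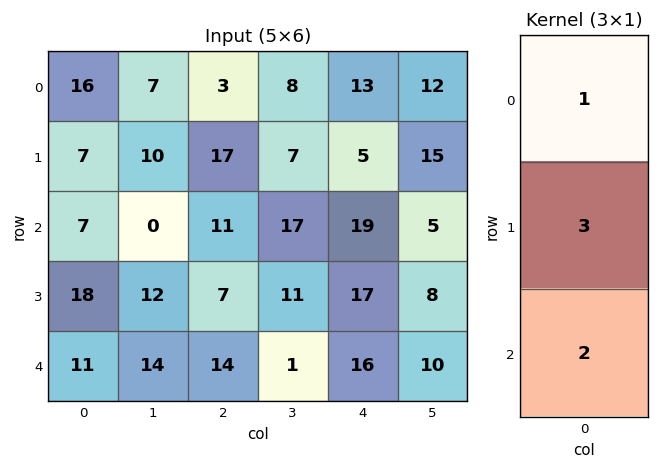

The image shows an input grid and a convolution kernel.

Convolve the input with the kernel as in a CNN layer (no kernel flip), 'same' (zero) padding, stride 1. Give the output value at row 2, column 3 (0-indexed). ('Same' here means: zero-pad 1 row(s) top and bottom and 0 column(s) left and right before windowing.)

The receptive field on the zero-padded input at this output position is [7 / 17 / 11]. Elementwise product with the kernel and sum: 7·1 + 17·3 + 11·2.

80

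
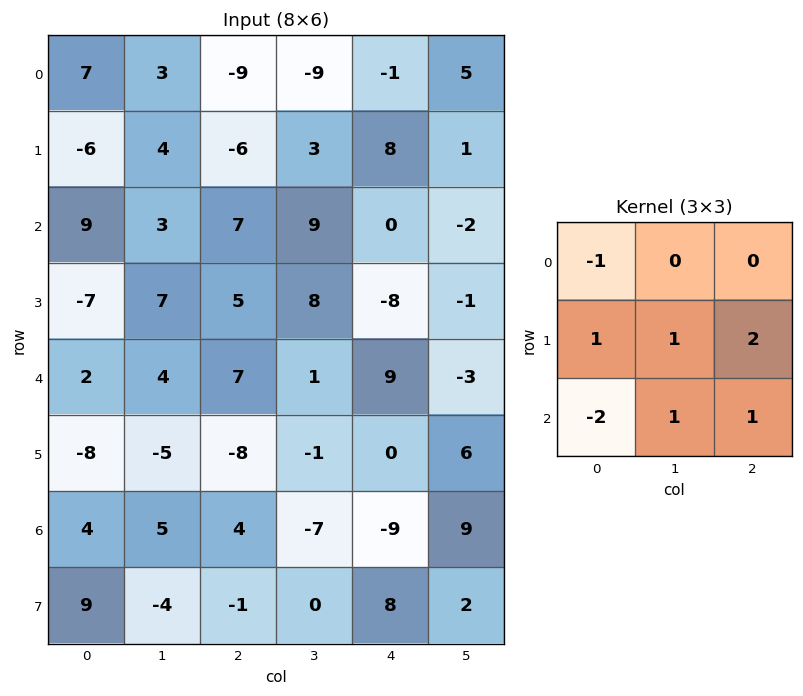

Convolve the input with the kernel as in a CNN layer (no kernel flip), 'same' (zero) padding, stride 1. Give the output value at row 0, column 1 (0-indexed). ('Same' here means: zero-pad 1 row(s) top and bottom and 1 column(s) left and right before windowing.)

2

The receptive field on the zero-padded input at this output position is [0 0 0 / 7 3 -9 / -6 4 -6]. Elementwise product with the kernel and sum: 0·-1 + 7·1 + 3·1 + -9·2 + -6·-2 + 4·1 + -6·1.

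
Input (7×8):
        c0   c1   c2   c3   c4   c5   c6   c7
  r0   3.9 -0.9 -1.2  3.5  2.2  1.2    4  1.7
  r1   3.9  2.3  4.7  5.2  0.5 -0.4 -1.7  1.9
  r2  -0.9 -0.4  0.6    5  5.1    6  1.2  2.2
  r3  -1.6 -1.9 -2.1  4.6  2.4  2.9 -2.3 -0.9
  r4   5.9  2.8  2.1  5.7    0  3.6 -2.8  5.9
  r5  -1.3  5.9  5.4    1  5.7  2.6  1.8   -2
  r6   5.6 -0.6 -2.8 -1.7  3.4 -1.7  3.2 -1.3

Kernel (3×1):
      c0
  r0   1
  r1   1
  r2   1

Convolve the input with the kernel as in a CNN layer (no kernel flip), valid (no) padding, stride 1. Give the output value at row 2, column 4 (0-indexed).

7.5

The receptive field on the input at this output position is [5.1 / 2.4 / 0]. Elementwise product with the kernel and sum: 5.1·1 + 2.4·1 + 0·1.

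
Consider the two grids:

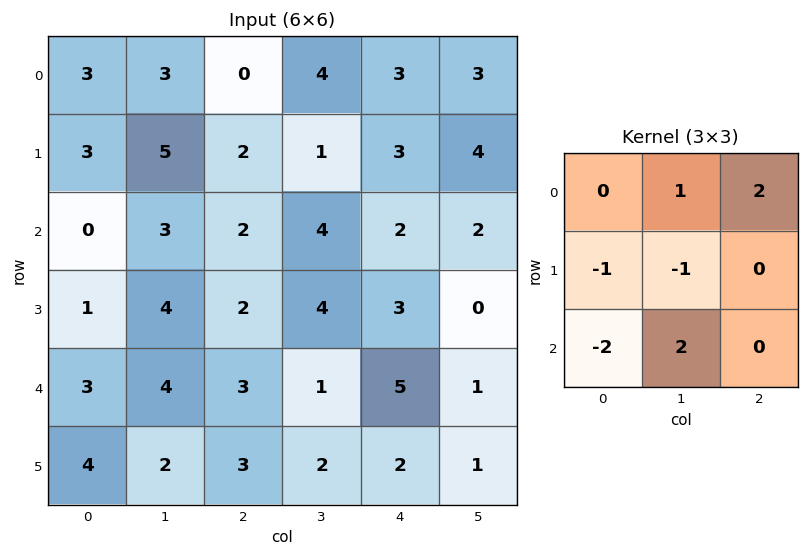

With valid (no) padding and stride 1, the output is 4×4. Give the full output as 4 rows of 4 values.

1 -1 11 1
12 -5 5 3
4 2 -2 7
-3 5 4 -3

Output[0,0]: The receptive field on the input at this output position is [3 3 0 / 3 5 2 / 0 3 2]. Elementwise product with the kernel and sum: 3·1 + 0·2 + 3·-1 + 5·-1 + 0·-2 + 3·2.
Output[0,1]: The receptive field on the input at this output position is [3 0 4 / 5 2 1 / 3 2 4]. Elementwise product with the kernel and sum: 0·1 + 4·2 + 5·-1 + 2·-1 + 3·-2 + 2·2.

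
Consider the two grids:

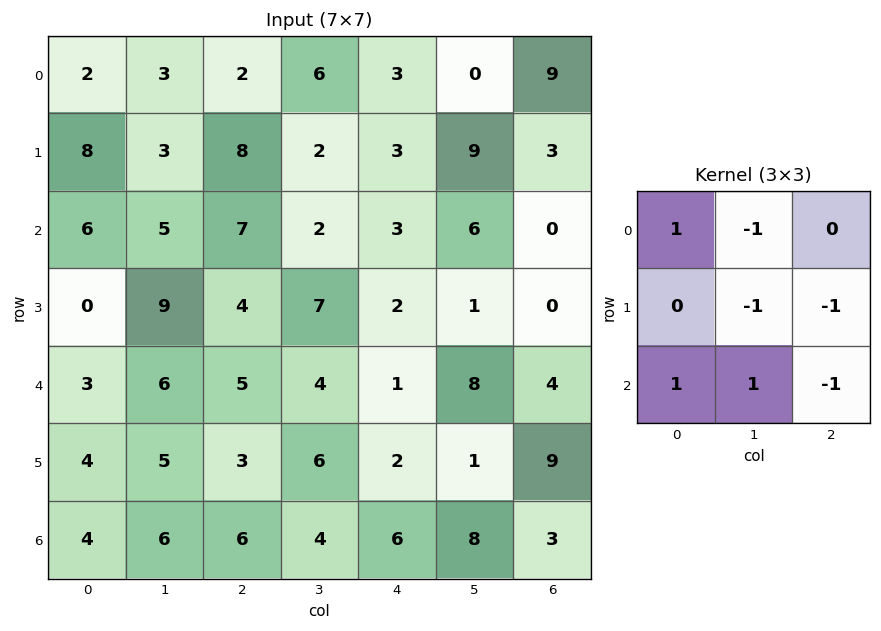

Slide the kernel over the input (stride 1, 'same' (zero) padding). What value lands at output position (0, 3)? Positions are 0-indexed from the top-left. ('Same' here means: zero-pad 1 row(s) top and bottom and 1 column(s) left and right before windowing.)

The receptive field on the zero-padded input at this output position is [0 0 0 / 2 6 3 / 8 2 3]. Elementwise product with the kernel and sum: 0·1 + 0·-1 + 6·-1 + 3·-1 + 8·1 + 2·1 + 3·-1.

-2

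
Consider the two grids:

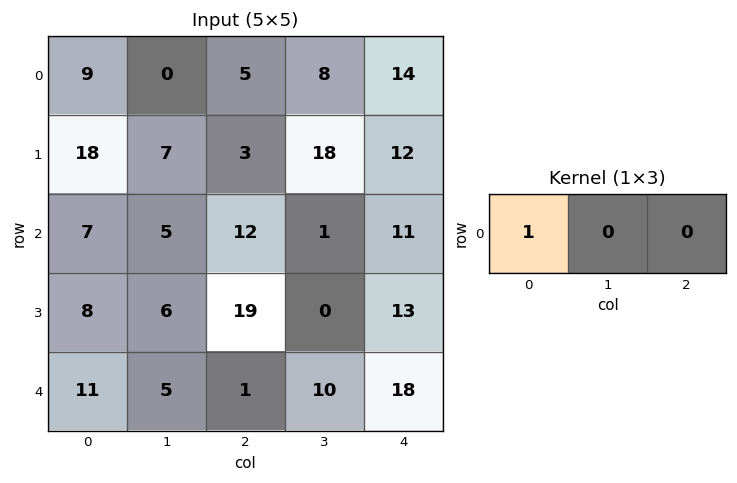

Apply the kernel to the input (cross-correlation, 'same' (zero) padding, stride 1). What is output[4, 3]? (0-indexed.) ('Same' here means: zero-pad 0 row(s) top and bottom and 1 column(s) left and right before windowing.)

1

The receptive field on the zero-padded input at this output position is [1 10 18]. Elementwise product with the kernel and sum: 1·1.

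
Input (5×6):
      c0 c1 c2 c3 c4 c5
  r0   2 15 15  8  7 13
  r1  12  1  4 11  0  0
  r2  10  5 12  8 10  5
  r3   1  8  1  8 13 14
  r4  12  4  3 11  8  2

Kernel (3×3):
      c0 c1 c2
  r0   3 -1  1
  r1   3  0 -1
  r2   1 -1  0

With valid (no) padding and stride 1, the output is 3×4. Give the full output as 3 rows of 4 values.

43 23 60 61
50 24 20 47
47 28 20 32

Output[0,0]: The receptive field on the input at this output position is [2 15 15 / 12 1 4 / 10 5 12]. Elementwise product with the kernel and sum: 2·3 + 15·-1 + 15·1 + 12·3 + 4·-1 + 10·1 + 5·-1.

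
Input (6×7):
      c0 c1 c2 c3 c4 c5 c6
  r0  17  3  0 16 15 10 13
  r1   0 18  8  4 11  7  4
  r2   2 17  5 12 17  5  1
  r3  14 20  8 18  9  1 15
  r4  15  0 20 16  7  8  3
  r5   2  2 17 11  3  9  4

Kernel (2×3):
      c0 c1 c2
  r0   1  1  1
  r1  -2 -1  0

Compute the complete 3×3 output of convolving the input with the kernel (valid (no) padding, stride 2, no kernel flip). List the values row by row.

Output[0,0]: The receptive field on the input at this output position is [17 3 0 / 0 18 8]. Elementwise product with the kernel and sum: 17·1 + 3·1 + 0·1 + 0·-2 + 18·-1.

2 11 9
-24 0 4
29 -2 3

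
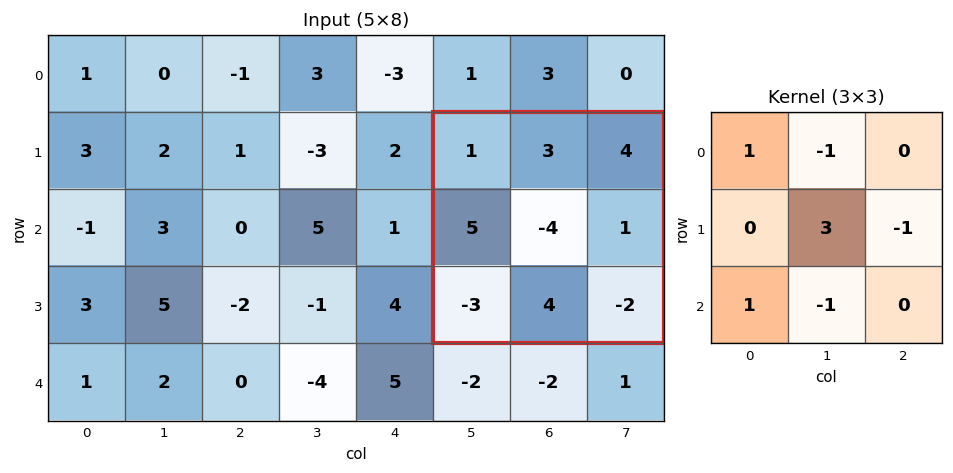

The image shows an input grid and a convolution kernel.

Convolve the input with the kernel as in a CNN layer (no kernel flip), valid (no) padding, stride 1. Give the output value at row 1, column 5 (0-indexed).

The receptive field on the input at this output position is [1 3 4 / 5 -4 1 / -3 4 -2]. Elementwise product with the kernel and sum: 1·1 + 3·-1 + -4·3 + 1·-1 + -3·1 + 4·-1.

-22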